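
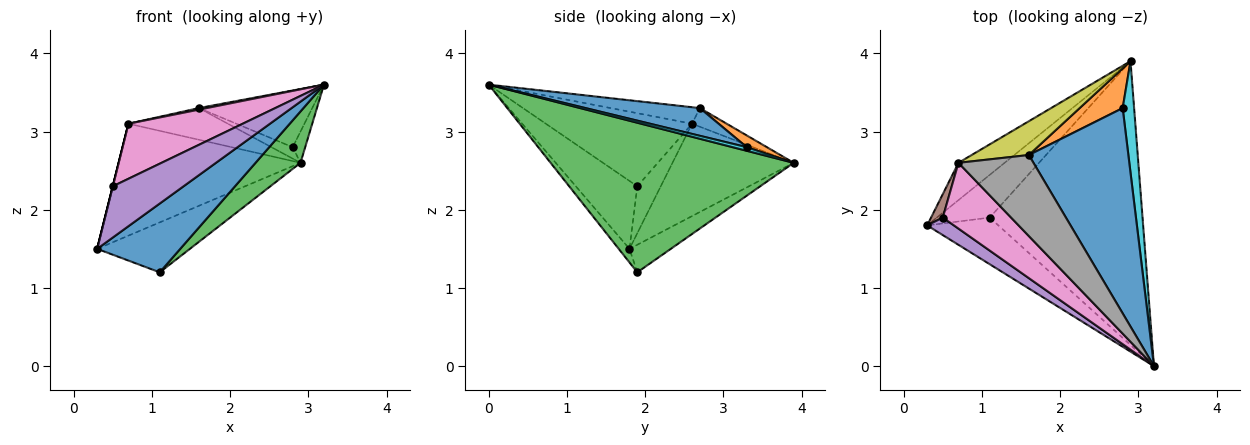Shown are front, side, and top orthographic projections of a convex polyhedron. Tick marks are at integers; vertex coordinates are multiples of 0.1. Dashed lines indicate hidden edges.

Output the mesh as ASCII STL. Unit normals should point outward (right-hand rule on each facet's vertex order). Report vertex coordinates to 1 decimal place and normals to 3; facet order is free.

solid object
 facet normal -0.106 -0.823 -0.558
  outer loop
   vertex 1.1 1.9 1.2
   vertex 3.2 0.0 3.6
   vertex 0.3 1.8 1.5
  endloop
 endfacet
 facet normal -0.321 0.720 -0.616
  outer loop
   vertex 1.1 1.9 1.2
   vertex 0.3 1.8 1.5
   vertex 2.9 3.9 2.6
  endloop
 endfacet
 facet normal 0.694 -0.128 -0.709
  outer loop
   vertex 1.1 1.9 1.2
   vertex 2.9 3.9 2.6
   vertex 3.2 0.0 3.6
  endloop
 endfacet
 facet normal -0.535 0.802 -0.267
  outer loop
   vertex 0.7 2.6 3.1
   vertex 2.9 3.9 2.6
   vertex 0.3 1.8 1.5
  endloop
 endfacet
 facet normal -0.635 -0.731 0.250
  outer loop
   vertex 0.5 1.9 2.3
   vertex 0.3 1.8 1.5
   vertex 3.2 0.0 3.6
  endloop
 endfacet
 facet normal -0.970 0.000 0.243
  outer loop
   vertex 0.5 1.9 2.3
   vertex 0.7 2.6 3.1
   vertex 0.3 1.8 1.5
  endloop
 endfacet
 facet normal -0.634 -0.496 0.593
  outer loop
   vertex 0.5 1.9 2.3
   vertex 3.2 0.0 3.6
   vertex 0.7 2.6 3.1
  endloop
 endfacet
 facet normal -0.215 -0.019 0.976
  outer loop
   vertex 1.6 2.7 3.3
   vertex 0.7 2.6 3.1
   vertex 3.2 0.0 3.6
  endloop
 endfacet
 facet normal -0.232 0.665 0.710
  outer loop
   vertex 1.6 2.7 3.3
   vertex 2.9 3.9 2.6
   vertex 0.7 2.6 3.1
  endloop
 endfacet
 facet normal 0.291 0.259 0.921
  outer loop
   vertex 2.8 3.3 2.8
   vertex 3.2 0.0 3.6
   vertex 2.9 3.9 2.6
  endloop
 endfacet
 facet normal 0.259 0.257 0.931
  outer loop
   vertex 2.8 3.3 2.8
   vertex 1.6 2.7 3.3
   vertex 3.2 0.0 3.6
  endloop
 endfacet
 facet normal 0.254 0.268 0.930
  outer loop
   vertex 2.8 3.3 2.8
   vertex 2.9 3.9 2.6
   vertex 1.6 2.7 3.3
  endloop
 endfacet
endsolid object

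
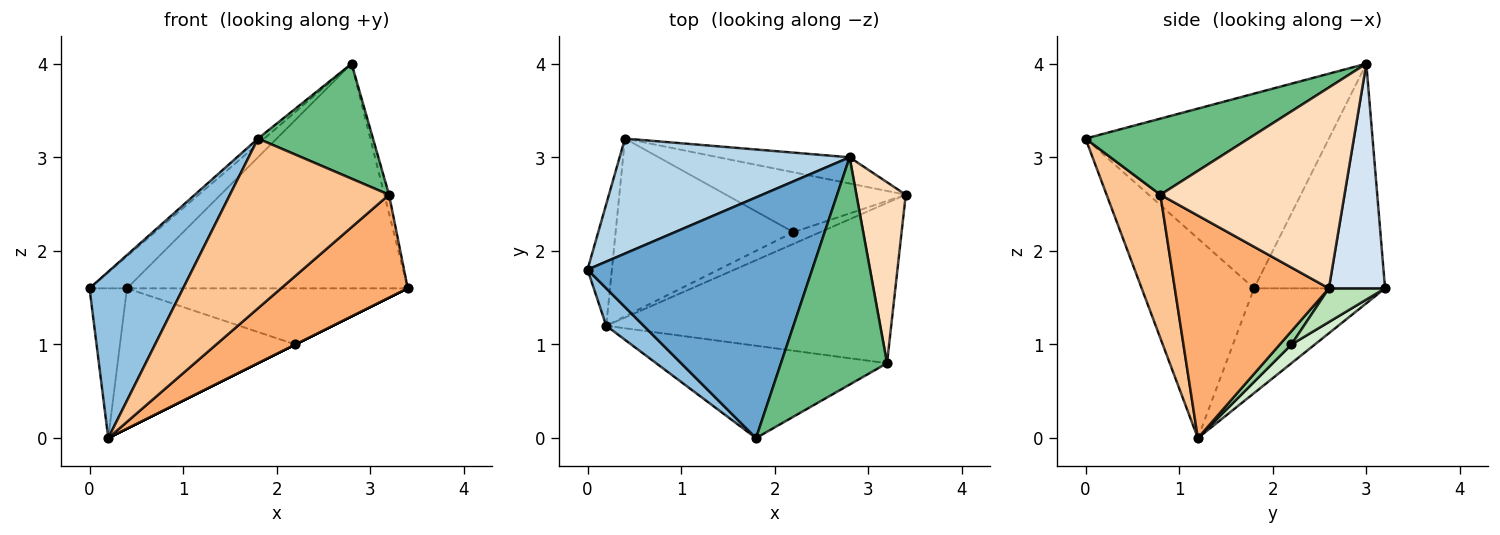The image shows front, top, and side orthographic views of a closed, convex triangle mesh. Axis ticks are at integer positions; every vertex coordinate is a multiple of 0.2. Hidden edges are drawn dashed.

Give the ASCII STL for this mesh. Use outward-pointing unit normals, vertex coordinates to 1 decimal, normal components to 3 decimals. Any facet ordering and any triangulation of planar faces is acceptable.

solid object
 facet normal -0.655 0.017 0.756
  outer loop
   vertex 2.8 3.0 4.0
   vertex 0.0 1.8 1.6
   vertex 1.8 0.0 3.2
  endloop
 endfacet
 facet normal -0.760 -0.634 0.143
  outer loop
   vertex 0.2 1.2 0.0
   vertex 1.8 0.0 3.2
   vertex 0.0 1.8 1.6
  endloop
 endfacet
 facet normal -0.685 0.196 0.702
  outer loop
   vertex 0.4 3.2 1.6
   vertex 0.0 1.8 1.6
   vertex 2.8 3.0 4.0
  endloop
 endfacet
 facet normal 0.195 0.974 -0.114
  outer loop
   vertex 0.4 3.2 1.6
   vertex 2.8 3.0 4.0
   vertex 3.4 2.6 1.6
  endloop
 endfacet
 facet normal -0.938 0.268 -0.218
  outer loop
   vertex 0.4 3.2 1.6
   vertex 0.2 1.2 0.0
   vertex 0.0 1.8 1.6
  endloop
 endfacet
 facet normal 0.549 -0.452 -0.703
  outer loop
   vertex 3.2 0.8 2.6
   vertex 0.2 1.2 0.0
   vertex 3.4 2.6 1.6
  endloop
 endfacet
 facet normal 0.285 -0.842 -0.458
  outer loop
   vertex 3.2 0.8 2.6
   vertex 1.8 0.0 3.2
   vertex 0.2 1.2 0.0
  endloop
 endfacet
 facet normal 0.971 0.025 0.239
  outer loop
   vertex 3.2 0.8 2.6
   vertex 3.4 2.6 1.6
   vertex 2.8 3.0 4.0
  endloop
 endfacet
 facet normal 0.539 -0.380 0.751
  outer loop
   vertex 3.2 0.8 2.6
   vertex 2.8 3.0 4.0
   vertex 1.8 0.0 3.2
  endloop
 endfacet
 facet normal 0.447 0.000 -0.894
  outer loop
   vertex 2.2 2.2 1.0
   vertex 3.4 2.6 1.6
   vertex 0.2 1.2 0.0
  endloop
 endfacet
 facet normal 0.136 0.678 -0.723
  outer loop
   vertex 2.2 2.2 1.0
   vertex 0.4 3.2 1.6
   vertex 3.4 2.6 1.6
  endloop
 endfacet
 facet normal 0.082 0.618 -0.782
  outer loop
   vertex 2.2 2.2 1.0
   vertex 0.2 1.2 0.0
   vertex 0.4 3.2 1.6
  endloop
 endfacet
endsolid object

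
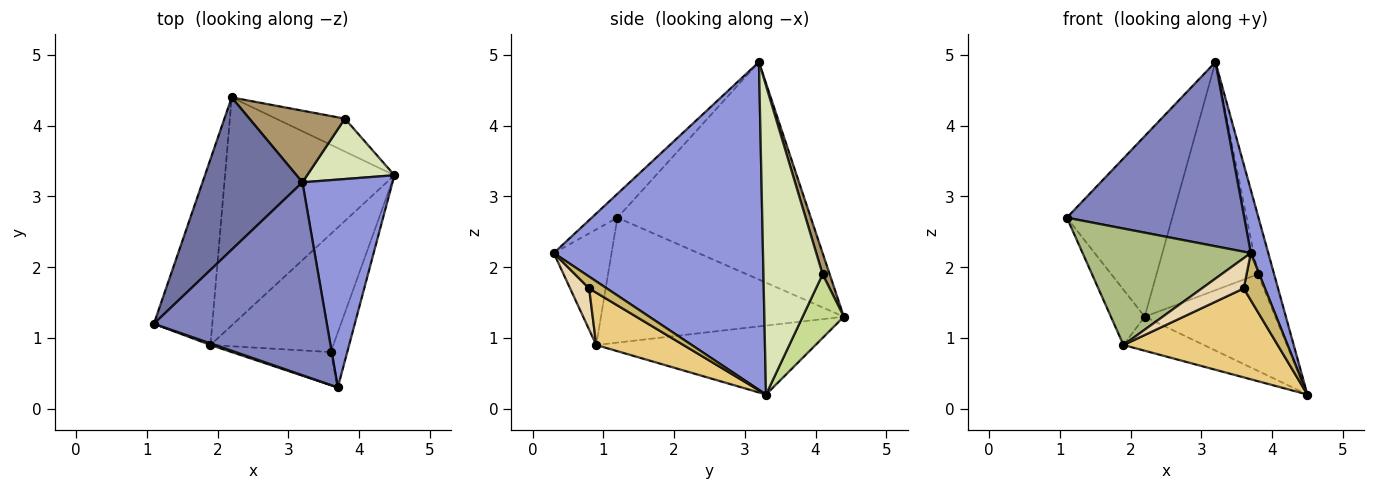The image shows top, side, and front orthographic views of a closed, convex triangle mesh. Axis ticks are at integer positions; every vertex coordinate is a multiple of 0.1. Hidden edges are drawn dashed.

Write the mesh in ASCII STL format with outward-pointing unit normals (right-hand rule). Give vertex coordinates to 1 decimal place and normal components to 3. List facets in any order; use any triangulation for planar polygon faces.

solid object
 facet normal -0.814 0.444 0.374
  outer loop
   vertex 3.2 3.2 4.9
   vertex 2.2 4.4 1.3
   vertex 1.1 1.2 2.7
  endloop
 endfacet
 facet normal -0.099 -0.687 0.720
  outer loop
   vertex 3.7 0.3 2.2
   vertex 3.2 3.2 4.9
   vertex 1.1 1.2 2.7
  endloop
 endfacet
 facet normal 0.961 -0.080 0.264
  outer loop
   vertex 3.7 0.3 2.2
   vertex 4.5 3.3 0.2
   vertex 3.2 3.2 4.9
  endloop
 endfacet
 facet normal -0.899 0.125 -0.420
  outer loop
   vertex 1.9 0.9 0.9
   vertex 1.1 1.2 2.7
   vertex 2.2 4.4 1.3
  endloop
 endfacet
 facet normal -0.373 0.137 -0.918
  outer loop
   vertex 1.9 0.9 0.9
   vertex 2.2 4.4 1.3
   vertex 4.5 3.3 0.2
  endloop
 endfacet
 facet normal -0.325 -0.946 0.013
  outer loop
   vertex 1.9 0.9 0.9
   vertex 3.7 0.3 2.2
   vertex 1.1 1.2 2.7
  endloop
 endfacet
 facet normal 0.286 0.907 -0.309
  outer loop
   vertex 3.8 4.1 1.9
   vertex 4.5 3.3 0.2
   vertex 2.2 4.4 1.3
  endloop
 endfacet
 facet normal 0.930 0.256 0.263
  outer loop
   vertex 3.8 4.1 1.9
   vertex 3.2 3.2 4.9
   vertex 4.5 3.3 0.2
  endloop
 endfacet
 facet normal 0.066 0.952 0.299
  outer loop
   vertex 3.8 4.1 1.9
   vertex 2.2 4.4 1.3
   vertex 3.2 3.2 4.9
  endloop
 endfacet
 facet normal 0.477 -0.572 -0.667
  outer loop
   vertex 3.6 0.8 1.7
   vertex 4.5 3.3 0.2
   vertex 3.7 0.3 2.2
  endloop
 endfacet
 facet normal 0.322 -0.570 -0.756
  outer loop
   vertex 3.6 0.8 1.7
   vertex 1.9 0.9 0.9
   vertex 4.5 3.3 0.2
  endloop
 endfacet
 facet normal 0.294 -0.646 -0.705
  outer loop
   vertex 3.6 0.8 1.7
   vertex 3.7 0.3 2.2
   vertex 1.9 0.9 0.9
  endloop
 endfacet
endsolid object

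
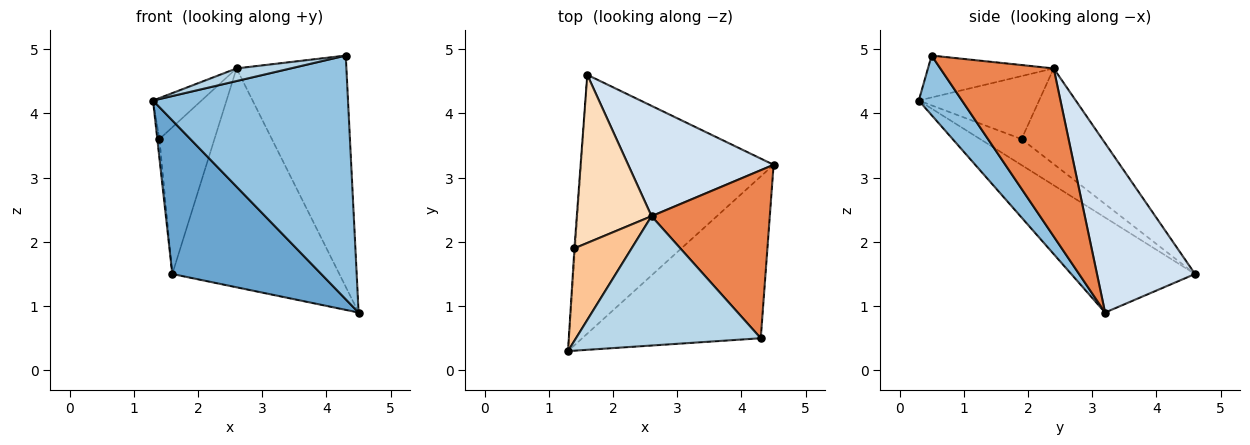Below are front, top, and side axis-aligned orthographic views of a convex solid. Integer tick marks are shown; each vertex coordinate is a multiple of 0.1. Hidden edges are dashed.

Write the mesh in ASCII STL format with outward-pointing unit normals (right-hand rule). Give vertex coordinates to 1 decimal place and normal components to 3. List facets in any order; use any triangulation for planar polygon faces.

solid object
 facet normal -0.391 -0.470 -0.792
  outer loop
   vertex 1.6 4.6 1.5
   vertex 4.5 3.2 0.9
   vertex 1.3 0.3 4.2
  endloop
 endfacet
 facet normal 0.182 -0.819 -0.544
  outer loop
   vertex 4.3 0.5 4.9
   vertex 1.3 0.3 4.2
   vertex 4.5 3.2 0.9
  endloop
 endfacet
 facet normal -0.220 -0.095 0.971
  outer loop
   vertex 2.6 2.4 4.7
   vertex 1.3 0.3 4.2
   vertex 4.3 0.5 4.9
  endloop
 endfacet
 facet normal 0.464 0.791 0.399
  outer loop
   vertex 2.6 2.4 4.7
   vertex 4.5 3.2 0.9
   vertex 1.6 4.6 1.5
  endloop
 endfacet
 facet normal 0.641 0.621 0.451
  outer loop
   vertex 2.6 2.4 4.7
   vertex 4.3 0.5 4.9
   vertex 4.5 3.2 0.9
  endloop
 endfacet
 facet normal -0.998 0.052 -0.029
  outer loop
   vertex 1.4 1.9 3.6
   vertex 1.6 4.6 1.5
   vertex 1.3 0.3 4.2
  endloop
 endfacet
 facet normal -0.710 0.286 0.644
  outer loop
   vertex 1.4 1.9 3.6
   vertex 1.3 0.3 4.2
   vertex 2.6 2.4 4.7
  endloop
 endfacet
 facet normal -0.694 0.473 0.542
  outer loop
   vertex 1.4 1.9 3.6
   vertex 2.6 2.4 4.7
   vertex 1.6 4.6 1.5
  endloop
 endfacet
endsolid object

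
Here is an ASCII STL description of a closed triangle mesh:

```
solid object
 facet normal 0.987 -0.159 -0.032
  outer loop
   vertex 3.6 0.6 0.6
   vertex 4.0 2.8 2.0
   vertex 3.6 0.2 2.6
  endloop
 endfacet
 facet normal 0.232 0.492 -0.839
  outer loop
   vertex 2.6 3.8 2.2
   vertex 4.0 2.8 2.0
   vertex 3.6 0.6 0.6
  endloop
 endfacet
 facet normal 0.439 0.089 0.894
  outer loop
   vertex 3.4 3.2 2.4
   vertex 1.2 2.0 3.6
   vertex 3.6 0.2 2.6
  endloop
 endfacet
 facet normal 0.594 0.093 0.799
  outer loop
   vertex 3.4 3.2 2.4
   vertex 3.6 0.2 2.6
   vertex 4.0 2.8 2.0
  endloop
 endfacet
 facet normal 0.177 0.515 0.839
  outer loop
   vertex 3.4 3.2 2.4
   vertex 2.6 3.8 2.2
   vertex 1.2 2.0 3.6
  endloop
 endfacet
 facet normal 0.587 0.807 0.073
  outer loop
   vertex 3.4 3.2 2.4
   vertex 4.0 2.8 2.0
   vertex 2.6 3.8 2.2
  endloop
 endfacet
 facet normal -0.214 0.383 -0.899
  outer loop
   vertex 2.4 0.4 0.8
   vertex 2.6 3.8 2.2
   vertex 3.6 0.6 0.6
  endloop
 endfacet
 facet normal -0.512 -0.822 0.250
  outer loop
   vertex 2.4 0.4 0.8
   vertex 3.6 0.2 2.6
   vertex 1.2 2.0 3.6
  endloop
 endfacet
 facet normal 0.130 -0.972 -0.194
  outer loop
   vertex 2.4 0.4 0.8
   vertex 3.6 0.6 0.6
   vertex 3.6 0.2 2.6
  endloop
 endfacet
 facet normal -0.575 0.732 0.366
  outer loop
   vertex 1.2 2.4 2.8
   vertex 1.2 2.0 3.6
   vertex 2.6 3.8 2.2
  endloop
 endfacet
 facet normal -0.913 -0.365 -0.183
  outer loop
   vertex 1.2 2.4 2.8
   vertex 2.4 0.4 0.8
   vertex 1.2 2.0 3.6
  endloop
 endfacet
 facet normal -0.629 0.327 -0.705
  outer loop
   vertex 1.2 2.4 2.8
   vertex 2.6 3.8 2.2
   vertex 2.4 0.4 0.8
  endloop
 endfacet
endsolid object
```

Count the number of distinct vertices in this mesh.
8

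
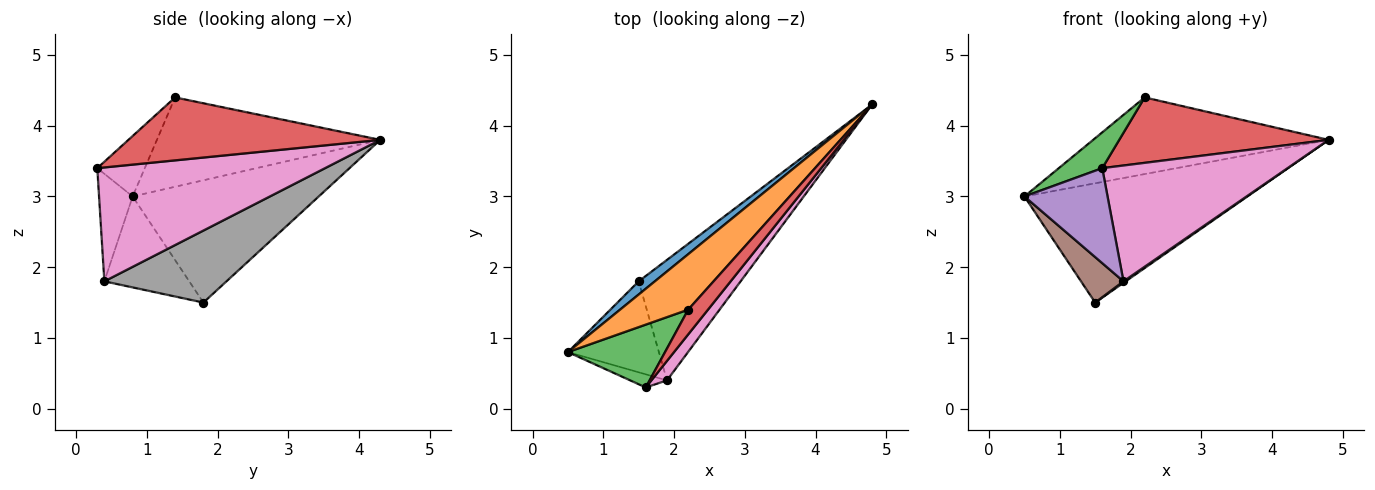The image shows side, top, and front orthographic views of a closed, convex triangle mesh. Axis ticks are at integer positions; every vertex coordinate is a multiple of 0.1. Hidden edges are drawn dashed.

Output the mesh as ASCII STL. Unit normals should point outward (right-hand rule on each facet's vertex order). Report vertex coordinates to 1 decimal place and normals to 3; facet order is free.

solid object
 facet normal -0.638 0.765 0.084
  outer loop
   vertex 1.5 1.8 1.5
   vertex 0.5 0.8 3.0
   vertex 4.8 4.3 3.8
  endloop
 endfacet
 facet normal -0.609 0.642 0.465
  outer loop
   vertex 2.2 1.4 4.4
   vertex 4.8 4.3 3.8
   vertex 0.5 0.8 3.0
  endloop
 endfacet
 facet normal -0.476 -0.435 0.764
  outer loop
   vertex 2.2 1.4 4.4
   vertex 0.5 0.8 3.0
   vertex 1.6 0.3 3.4
  endloop
 endfacet
 facet normal 0.747 -0.621 0.235
  outer loop
   vertex 2.2 1.4 4.4
   vertex 1.6 0.3 3.4
   vertex 4.8 4.3 3.8
  endloop
 endfacet
 facet normal -0.372 -0.920 -0.127
  outer loop
   vertex 1.9 0.4 1.8
   vertex 1.6 0.3 3.4
   vertex 0.5 0.8 3.0
  endloop
 endfacet
 facet normal -0.667 -0.333 -0.667
  outer loop
   vertex 1.9 0.4 1.8
   vertex 0.5 0.8 3.0
   vertex 1.5 1.8 1.5
  endloop
 endfacet
 facet normal 0.771 -0.628 0.105
  outer loop
   vertex 1.9 0.4 1.8
   vertex 4.8 4.3 3.8
   vertex 1.6 0.3 3.4
  endloop
 endfacet
 facet normal 0.577 -0.010 -0.817
  outer loop
   vertex 1.9 0.4 1.8
   vertex 1.5 1.8 1.5
   vertex 4.8 4.3 3.8
  endloop
 endfacet
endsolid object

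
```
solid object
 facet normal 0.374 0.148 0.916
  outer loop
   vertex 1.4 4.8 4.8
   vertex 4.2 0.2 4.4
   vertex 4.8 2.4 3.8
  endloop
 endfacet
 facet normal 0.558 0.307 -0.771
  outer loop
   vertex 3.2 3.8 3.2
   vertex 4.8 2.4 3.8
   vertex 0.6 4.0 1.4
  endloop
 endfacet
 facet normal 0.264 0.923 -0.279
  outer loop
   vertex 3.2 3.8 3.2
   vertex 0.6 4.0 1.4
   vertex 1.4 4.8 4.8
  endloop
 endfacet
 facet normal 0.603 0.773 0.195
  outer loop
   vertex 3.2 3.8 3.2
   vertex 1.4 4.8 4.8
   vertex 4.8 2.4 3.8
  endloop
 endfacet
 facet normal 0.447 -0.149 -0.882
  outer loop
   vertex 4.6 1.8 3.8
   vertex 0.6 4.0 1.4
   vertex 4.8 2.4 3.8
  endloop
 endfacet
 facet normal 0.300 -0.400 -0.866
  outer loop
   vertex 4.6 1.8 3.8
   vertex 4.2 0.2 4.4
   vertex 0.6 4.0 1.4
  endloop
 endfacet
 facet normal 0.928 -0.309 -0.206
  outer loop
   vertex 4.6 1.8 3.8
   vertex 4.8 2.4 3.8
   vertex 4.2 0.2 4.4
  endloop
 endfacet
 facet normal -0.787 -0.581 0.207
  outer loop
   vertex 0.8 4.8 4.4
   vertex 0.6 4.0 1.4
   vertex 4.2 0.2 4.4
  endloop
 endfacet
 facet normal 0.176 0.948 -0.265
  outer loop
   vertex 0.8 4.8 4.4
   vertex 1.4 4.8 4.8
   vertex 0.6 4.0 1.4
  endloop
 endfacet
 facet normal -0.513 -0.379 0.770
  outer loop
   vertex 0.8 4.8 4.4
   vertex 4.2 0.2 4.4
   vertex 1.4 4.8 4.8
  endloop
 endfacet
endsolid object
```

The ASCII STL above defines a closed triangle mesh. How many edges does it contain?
15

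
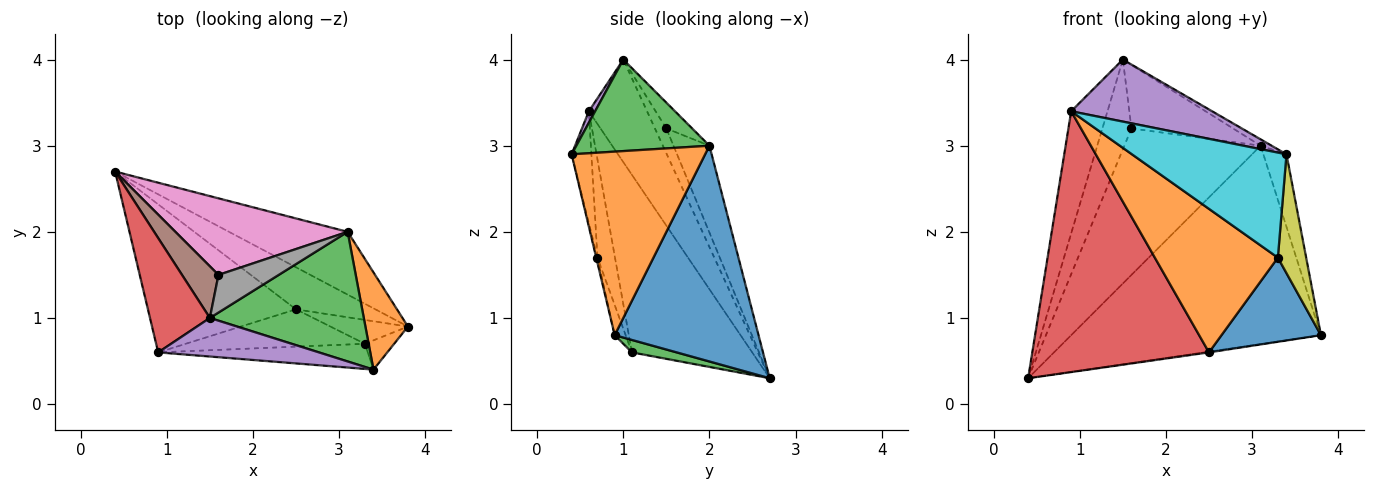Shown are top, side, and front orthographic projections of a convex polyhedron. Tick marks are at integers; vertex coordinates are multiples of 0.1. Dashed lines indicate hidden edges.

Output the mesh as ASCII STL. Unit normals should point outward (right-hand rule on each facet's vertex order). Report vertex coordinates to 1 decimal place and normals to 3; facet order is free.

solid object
 facet normal 0.481 0.836 -0.265
  outer loop
   vertex 3.1 2.0 3.0
   vertex 3.8 0.9 0.8
   vertex 0.4 2.7 0.3
  endloop
 endfacet
 facet normal 0.961 0.166 0.223
  outer loop
   vertex 3.1 2.0 3.0
   vertex 3.4 0.4 2.9
   vertex 3.8 0.9 0.8
  endloop
 endfacet
 facet normal 0.511 0.042 0.859
  outer loop
   vertex 3.1 2.0 3.0
   vertex 1.5 1.0 4.0
   vertex 3.4 0.4 2.9
  endloop
 endfacet
 facet normal -0.760 0.474 0.444
  outer loop
   vertex 0.9 0.6 3.4
   vertex 1.5 1.0 4.0
   vertex 0.4 2.7 0.3
  endloop
 endfacet
 facet normal 0.038 -0.848 0.528
  outer loop
   vertex 0.9 0.6 3.4
   vertex 3.4 0.4 2.9
   vertex 1.5 1.0 4.0
  endloop
 endfacet
 facet normal -0.322 0.820 0.473
  outer loop
   vertex 1.6 1.5 3.2
   vertex 0.4 2.7 0.3
   vertex 1.5 1.0 4.0
  endloop
 endfacet
 facet normal -0.227 0.863 0.451
  outer loop
   vertex 1.6 1.5 3.2
   vertex 3.1 2.0 3.0
   vertex 0.4 2.7 0.3
  endloop
 endfacet
 facet normal -0.214 0.840 0.498
  outer loop
   vertex 1.6 1.5 3.2
   vertex 1.5 1.0 4.0
   vertex 3.1 2.0 3.0
  endloop
 endfacet
 facet normal -0.042 -0.970 -0.239
  outer loop
   vertex 3.3 0.7 1.7
   vertex 3.8 0.9 0.8
   vertex 3.4 0.4 2.9
  endloop
 endfacet
 facet normal -0.123 -0.965 -0.231
  outer loop
   vertex 3.3 0.7 1.7
   vertex 3.4 0.4 2.9
   vertex 0.9 0.6 3.4
  endloop
 endfacet
 facet normal -0.105 -0.957 -0.271
  outer loop
   vertex 2.5 1.1 0.6
   vertex 3.8 0.9 0.8
   vertex 3.3 0.7 1.7
  endloop
 endfacet
 facet normal -0.137 -0.959 -0.249
  outer loop
   vertex 2.5 1.1 0.6
   vertex 3.3 0.7 1.7
   vertex 0.9 0.6 3.4
  endloop
 endfacet
 facet normal 0.155 0.018 -0.988
  outer loop
   vertex 2.5 1.1 0.6
   vertex 0.4 2.7 0.3
   vertex 3.8 0.9 0.8
  endloop
 endfacet
 facet normal -0.509 -0.748 -0.425
  outer loop
   vertex 2.5 1.1 0.6
   vertex 0.9 0.6 3.4
   vertex 0.4 2.7 0.3
  endloop
 endfacet
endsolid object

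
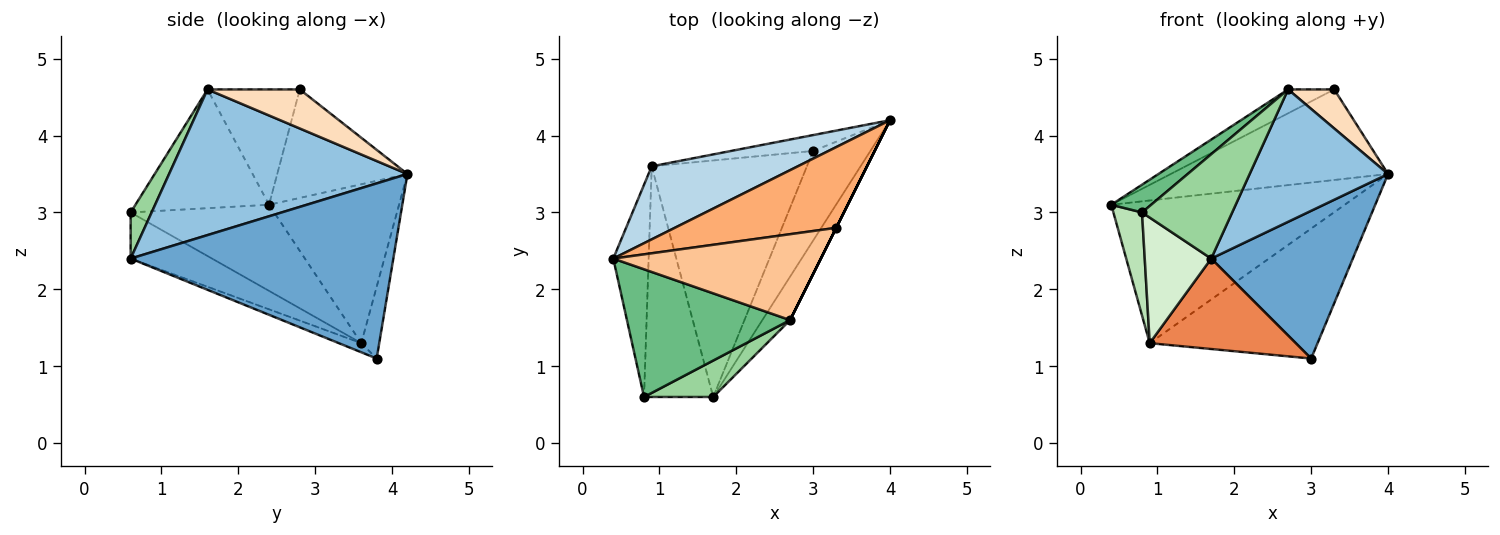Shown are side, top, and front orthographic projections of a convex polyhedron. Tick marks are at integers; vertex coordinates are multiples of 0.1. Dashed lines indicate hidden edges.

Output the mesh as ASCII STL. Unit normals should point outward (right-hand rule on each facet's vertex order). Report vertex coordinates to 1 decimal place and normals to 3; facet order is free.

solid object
 facet normal 0.846 -0.456 -0.276
  outer loop
   vertex 3.0 3.8 1.1
   vertex 4.0 4.2 3.5
   vertex 1.7 0.6 2.4
  endloop
 endfacet
 facet normal 0.853 -0.495 -0.163
  outer loop
   vertex 2.7 1.6 4.6
   vertex 1.7 0.6 2.4
   vertex 4.0 4.2 3.5
  endloop
 endfacet
 facet normal -0.444 0.798 0.408
  outer loop
   vertex 0.9 3.6 1.3
   vertex 0.4 2.4 3.1
   vertex 4.0 4.2 3.5
  endloop
 endfacet
 facet normal -0.105 0.987 -0.121
  outer loop
   vertex 0.9 3.6 1.3
   vertex 4.0 4.2 3.5
   vertex 3.0 3.8 1.1
  endloop
 endfacet
 facet normal -0.055 -0.357 -0.933
  outer loop
   vertex 0.9 3.6 1.3
   vertex 3.0 3.8 1.1
   vertex 1.7 0.6 2.4
  endloop
 endfacet
 facet normal -0.408 0.681 0.607
  outer loop
   vertex 3.3 2.8 4.6
   vertex 4.0 4.2 3.5
   vertex 0.4 2.4 3.1
  endloop
 endfacet
 facet normal -0.472 0.236 0.849
  outer loop
   vertex 3.3 2.8 4.6
   vertex 0.4 2.4 3.1
   vertex 2.7 1.6 4.6
  endloop
 endfacet
 facet normal 0.894 -0.447 0.000
  outer loop
   vertex 3.3 2.8 4.6
   vertex 2.7 1.6 4.6
   vertex 4.0 4.2 3.5
  endloop
 endfacet
 facet normal -0.580 -0.173 0.796
  outer loop
   vertex 0.8 0.6 3.0
   vertex 2.7 1.6 4.6
   vertex 0.4 2.4 3.1
  endloop
 endfacet
 facet normal 0.214 -0.922 0.322
  outer loop
   vertex 0.8 0.6 3.0
   vertex 1.7 0.6 2.4
   vertex 2.7 1.6 4.6
  endloop
 endfacet
 facet normal -0.910 -0.181 -0.374
  outer loop
   vertex 0.8 0.6 3.0
   vertex 0.4 2.4 3.1
   vertex 0.9 3.6 1.3
  endloop
 endfacet
 facet normal -0.505 -0.413 -0.758
  outer loop
   vertex 0.8 0.6 3.0
   vertex 0.9 3.6 1.3
   vertex 1.7 0.6 2.4
  endloop
 endfacet
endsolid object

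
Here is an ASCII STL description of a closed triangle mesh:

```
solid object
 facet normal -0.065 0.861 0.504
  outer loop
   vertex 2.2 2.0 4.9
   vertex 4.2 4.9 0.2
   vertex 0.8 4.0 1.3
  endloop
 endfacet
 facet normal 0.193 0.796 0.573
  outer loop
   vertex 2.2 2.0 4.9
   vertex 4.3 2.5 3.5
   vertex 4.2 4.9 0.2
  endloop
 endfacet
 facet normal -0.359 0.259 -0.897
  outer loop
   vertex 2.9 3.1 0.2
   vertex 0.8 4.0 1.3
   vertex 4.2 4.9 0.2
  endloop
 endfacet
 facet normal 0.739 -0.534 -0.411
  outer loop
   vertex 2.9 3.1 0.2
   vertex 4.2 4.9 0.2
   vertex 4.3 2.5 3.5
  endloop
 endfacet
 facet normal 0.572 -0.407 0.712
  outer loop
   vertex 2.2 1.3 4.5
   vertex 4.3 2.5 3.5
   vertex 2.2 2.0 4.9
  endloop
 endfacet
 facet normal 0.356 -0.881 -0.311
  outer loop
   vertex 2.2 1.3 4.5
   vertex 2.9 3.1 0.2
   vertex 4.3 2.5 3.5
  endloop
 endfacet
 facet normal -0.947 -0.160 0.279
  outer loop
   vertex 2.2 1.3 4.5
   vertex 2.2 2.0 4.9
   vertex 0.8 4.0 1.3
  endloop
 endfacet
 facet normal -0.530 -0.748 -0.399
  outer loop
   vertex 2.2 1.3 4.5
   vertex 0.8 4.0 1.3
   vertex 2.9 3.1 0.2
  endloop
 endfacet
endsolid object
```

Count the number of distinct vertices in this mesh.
6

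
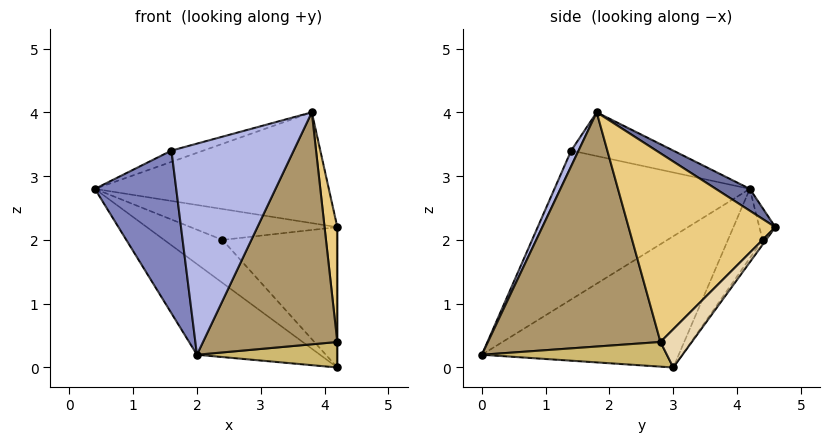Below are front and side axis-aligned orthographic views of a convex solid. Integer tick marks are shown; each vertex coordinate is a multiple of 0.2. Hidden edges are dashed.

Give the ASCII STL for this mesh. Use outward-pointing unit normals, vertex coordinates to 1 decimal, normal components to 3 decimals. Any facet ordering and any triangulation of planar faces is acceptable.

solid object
 facet normal 0.077 0.531 0.844
  outer loop
   vertex 3.8 1.8 4.0
   vertex 4.2 4.6 2.2
   vertex 0.4 4.2 2.8
  endloop
 endfacet
 facet normal -0.922 -0.384 0.053
  outer loop
   vertex 1.6 1.4 3.4
   vertex 0.4 4.2 2.8
   vertex 2.0 0.0 0.2
  endloop
 endfacet
 facet normal -0.277 0.086 0.957
  outer loop
   vertex 1.6 1.4 3.4
   vertex 3.8 1.8 4.0
   vertex 0.4 4.2 2.8
  endloop
 endfacet
 facet normal 0.055 -0.912 0.406
  outer loop
   vertex 1.6 1.4 3.4
   vertex 2.0 0.0 0.2
   vertex 3.8 1.8 4.0
  endloop
 endfacet
 facet normal -0.498 0.311 -0.809
  outer loop
   vertex 4.2 3.0 0.0
   vertex 2.0 0.0 0.2
   vertex 0.4 4.2 2.8
  endloop
 endfacet
 facet normal -0.108 0.994 -0.022
  outer loop
   vertex 2.4 4.4 2.0
   vertex 0.4 4.2 2.8
   vertex 4.2 4.6 2.2
  endloop
 endfacet
 facet normal -0.350 0.590 -0.728
  outer loop
   vertex 2.4 4.4 2.0
   vertex 4.2 3.0 0.0
   vertex 0.4 4.2 2.8
  endloop
 endfacet
 facet normal -0.024 0.808 -0.588
  outer loop
   vertex 2.4 4.4 2.0
   vertex 4.2 4.6 2.2
   vertex 4.2 3.0 0.0
  endloop
 endfacet
 facet normal 0.786 -0.612 -0.083
  outer loop
   vertex 4.2 2.8 0.4
   vertex 3.8 1.8 4.0
   vertex 2.0 0.0 0.2
  endloop
 endfacet
 facet normal 0.763 -0.579 -0.289
  outer loop
   vertex 4.2 2.8 0.4
   vertex 2.0 0.0 0.2
   vertex 4.2 3.0 0.0
  endloop
 endfacet
 facet normal 0.993 -0.086 0.086
  outer loop
   vertex 4.2 2.8 0.4
   vertex 4.2 4.6 2.2
   vertex 3.8 1.8 4.0
  endloop
 endfacet
 facet normal 1.000 0.000 0.000
  outer loop
   vertex 4.2 2.8 0.4
   vertex 4.2 3.0 0.0
   vertex 4.2 4.6 2.2
  endloop
 endfacet
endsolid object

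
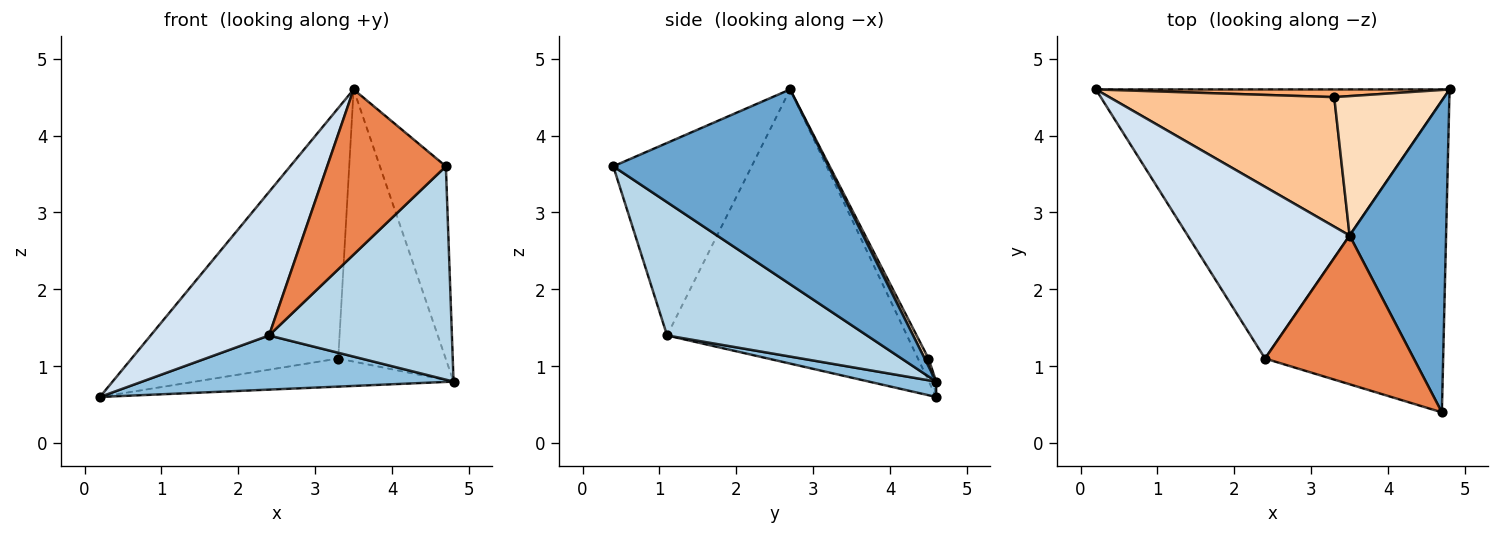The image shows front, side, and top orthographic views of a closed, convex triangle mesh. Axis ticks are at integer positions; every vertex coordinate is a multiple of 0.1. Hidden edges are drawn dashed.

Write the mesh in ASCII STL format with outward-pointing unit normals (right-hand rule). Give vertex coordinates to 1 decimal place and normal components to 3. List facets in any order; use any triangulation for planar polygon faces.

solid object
 facet normal 0.864 0.265 0.428
  outer loop
   vertex 3.5 2.7 4.6
   vertex 4.7 0.4 3.6
   vertex 4.8 4.6 0.8
  endloop
 endfacet
 facet normal 0.043 -0.197 -0.979
  outer loop
   vertex 2.4 1.1 1.4
   vertex 0.2 4.6 0.6
   vertex 4.8 4.6 0.8
  endloop
 endfacet
 facet normal 0.525 -0.481 -0.702
  outer loop
   vertex 2.4 1.1 1.4
   vertex 4.8 4.6 0.8
   vertex 4.7 0.4 3.6
  endloop
 endfacet
 facet normal -0.792 -0.391 0.468
  outer loop
   vertex 2.4 1.1 1.4
   vertex 3.5 2.7 4.6
   vertex 0.2 4.6 0.6
  endloop
 endfacet
 facet normal -0.655 -0.562 0.506
  outer loop
   vertex 2.4 1.1 1.4
   vertex 4.7 0.4 3.6
   vertex 3.5 2.7 4.6
  endloop
 endfacet
 facet normal -0.011 0.964 0.264
  outer loop
   vertex 3.3 4.5 1.1
   vertex 4.8 4.6 0.8
   vertex 0.2 4.6 0.6
  endloop
 endfacet
 facet normal -0.045 0.887 0.459
  outer loop
   vertex 3.3 4.5 1.1
   vertex 0.2 4.6 0.6
   vertex 3.5 2.7 4.6
  endloop
 endfacet
 facet normal 0.032 0.890 0.456
  outer loop
   vertex 3.3 4.5 1.1
   vertex 3.5 2.7 4.6
   vertex 4.8 4.6 0.8
  endloop
 endfacet
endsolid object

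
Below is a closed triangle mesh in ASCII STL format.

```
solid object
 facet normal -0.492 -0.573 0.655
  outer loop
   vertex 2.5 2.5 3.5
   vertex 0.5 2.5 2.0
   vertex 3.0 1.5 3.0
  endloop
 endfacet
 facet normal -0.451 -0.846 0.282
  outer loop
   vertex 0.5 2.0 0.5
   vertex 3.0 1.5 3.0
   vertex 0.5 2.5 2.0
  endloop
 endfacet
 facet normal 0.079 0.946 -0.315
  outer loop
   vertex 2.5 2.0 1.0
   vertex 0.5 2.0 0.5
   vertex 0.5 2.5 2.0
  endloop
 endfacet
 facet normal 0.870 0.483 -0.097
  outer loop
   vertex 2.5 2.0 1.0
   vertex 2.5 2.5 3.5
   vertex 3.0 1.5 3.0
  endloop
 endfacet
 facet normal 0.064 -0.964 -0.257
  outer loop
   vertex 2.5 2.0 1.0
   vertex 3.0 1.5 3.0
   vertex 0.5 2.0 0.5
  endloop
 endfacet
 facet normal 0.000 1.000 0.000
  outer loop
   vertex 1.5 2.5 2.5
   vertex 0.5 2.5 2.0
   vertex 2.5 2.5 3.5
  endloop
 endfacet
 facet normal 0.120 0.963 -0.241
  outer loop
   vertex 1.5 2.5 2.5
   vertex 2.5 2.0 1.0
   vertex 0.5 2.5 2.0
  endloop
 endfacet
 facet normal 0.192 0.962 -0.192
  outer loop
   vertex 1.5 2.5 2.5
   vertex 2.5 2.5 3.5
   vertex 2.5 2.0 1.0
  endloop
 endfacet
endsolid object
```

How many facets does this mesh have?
8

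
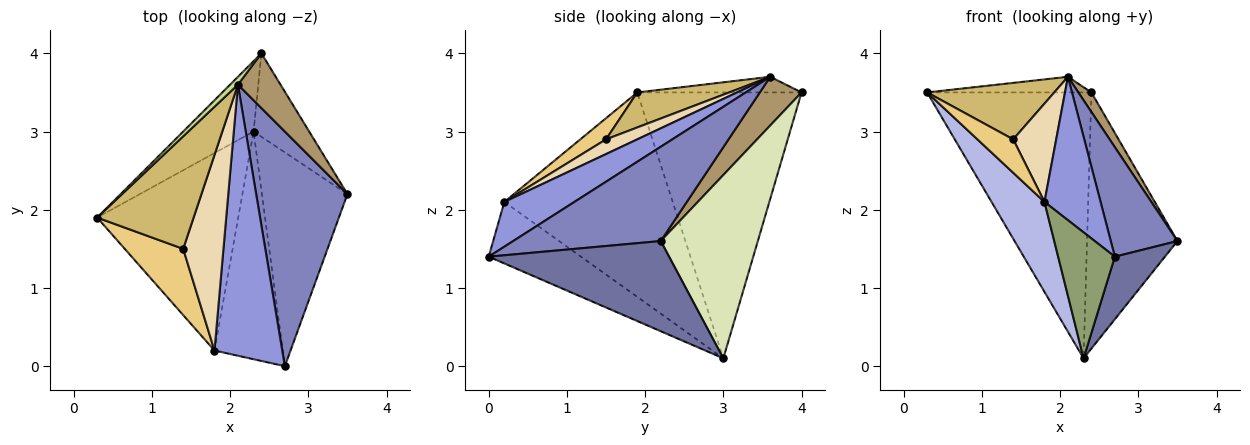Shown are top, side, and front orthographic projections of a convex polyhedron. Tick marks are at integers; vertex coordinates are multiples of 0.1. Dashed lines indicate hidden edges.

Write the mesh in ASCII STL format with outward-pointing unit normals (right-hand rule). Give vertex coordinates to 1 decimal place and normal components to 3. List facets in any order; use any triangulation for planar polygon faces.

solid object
 facet normal 0.711 -0.197 -0.674
  outer loop
   vertex 2.3 3.0 0.1
   vertex 3.5 2.2 1.6
   vertex 2.7 0.0 1.4
  endloop
 endfacet
 facet normal 0.684 -0.309 0.661
  outer loop
   vertex 2.1 3.6 3.7
   vertex 2.7 0.0 1.4
   vertex 3.5 2.2 1.6
  endloop
 endfacet
 facet normal 0.504 -0.404 0.763
  outer loop
   vertex 1.8 0.2 2.1
   vertex 2.7 0.0 1.4
   vertex 2.1 3.6 3.7
  endloop
 endfacet
 facet normal -0.797 -0.250 -0.550
  outer loop
   vertex 1.8 0.2 2.1
   vertex 0.3 1.9 3.5
   vertex 2.3 3.0 0.1
  endloop
 endfacet
 facet normal -0.619 -0.380 -0.687
  outer loop
   vertex 1.8 0.2 2.1
   vertex 2.3 3.0 0.1
   vertex 2.7 0.0 1.4
  endloop
 endfacet
 facet normal -0.695 0.695 -0.184
  outer loop
   vertex 2.4 4.0 3.5
   vertex 2.3 3.0 0.1
   vertex 0.3 1.9 3.5
  endloop
 endfacet
 facet normal -0.667 0.667 0.333
  outer loop
   vertex 2.4 4.0 3.5
   vertex 0.3 1.9 3.5
   vertex 2.1 3.6 3.7
  endloop
 endfacet
 facet normal 0.714 0.665 -0.217
  outer loop
   vertex 2.4 4.0 3.5
   vertex 3.5 2.2 1.6
   vertex 2.3 3.0 0.1
  endloop
 endfacet
 facet normal 0.733 -0.229 0.641
  outer loop
   vertex 2.4 4.0 3.5
   vertex 2.1 3.6 3.7
   vertex 3.5 2.2 1.6
  endloop
 endfacet
 facet normal 0.309 -0.427 0.850
  outer loop
   vertex 1.4 1.5 2.9
   vertex 2.1 3.6 3.7
   vertex 0.3 1.9 3.5
  endloop
 endfacet
 facet normal 0.308 -0.428 0.850
  outer loop
   vertex 1.4 1.5 2.9
   vertex 0.3 1.9 3.5
   vertex 1.8 0.2 2.1
  endloop
 endfacet
 facet normal 0.311 -0.427 0.849
  outer loop
   vertex 1.4 1.5 2.9
   vertex 1.8 0.2 2.1
   vertex 2.1 3.6 3.7
  endloop
 endfacet
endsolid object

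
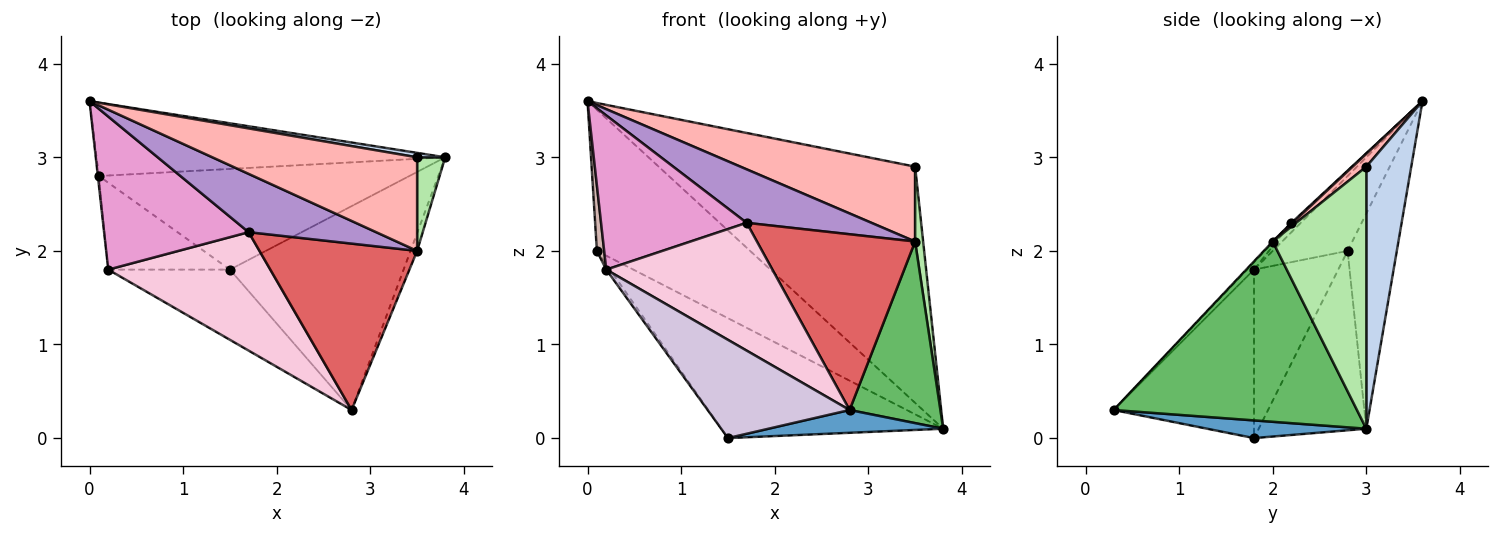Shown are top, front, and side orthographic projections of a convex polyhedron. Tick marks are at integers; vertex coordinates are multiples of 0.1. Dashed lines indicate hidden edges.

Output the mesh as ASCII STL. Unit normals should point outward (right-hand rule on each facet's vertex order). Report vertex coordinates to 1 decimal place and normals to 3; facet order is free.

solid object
 facet normal 0.101 -0.111 -0.989
  outer loop
   vertex 1.5 1.8 0.0
   vertex 3.8 3.0 0.1
   vertex 2.8 0.3 0.3
  endloop
 endfacet
 facet normal 0.173 0.985 0.018
  outer loop
   vertex 3.5 3.0 2.9
   vertex 3.8 3.0 0.1
   vertex 0.0 3.6 3.6
  endloop
 endfacet
 facet normal -0.274 0.853 -0.444
  outer loop
   vertex 0.1 2.8 2.0
   vertex 0.0 3.6 3.6
   vertex 3.8 3.0 0.1
  endloop
 endfacet
 facet normal -0.348 0.718 -0.603
  outer loop
   vertex 0.1 2.8 2.0
   vertex 3.8 3.0 0.1
   vertex 1.5 1.8 0.0
  endloop
 endfacet
 facet normal 0.936 -0.349 -0.034
  outer loop
   vertex 3.5 2.0 2.1
   vertex 2.8 0.3 0.3
   vertex 3.8 3.0 0.1
  endloop
 endfacet
 facet normal 0.991 -0.085 0.106
  outer loop
   vertex 3.5 2.0 2.1
   vertex 3.8 3.0 0.1
   vertex 3.5 3.0 2.9
  endloop
 endfacet
 facet normal -0.004 -0.726 0.687
  outer loop
   vertex 3.5 2.0 2.1
   vertex 1.7 2.2 2.3
   vertex 2.8 0.3 0.3
  endloop
 endfacet
 facet normal 0.049 -0.624 0.780
  outer loop
   vertex 3.5 2.0 2.1
   vertex 3.5 3.0 2.9
   vertex 0.0 3.6 3.6
  endloop
 endfacet
 facet normal 0.007 -0.676 0.737
  outer loop
   vertex 3.5 2.0 2.1
   vertex 0.0 3.6 3.6
   vertex 1.7 2.2 2.3
  endloop
 endfacet
 facet normal -0.627 -0.634 -0.453
  outer loop
   vertex 0.2 1.8 1.8
   vertex 1.5 1.8 0.0
   vertex 2.8 0.3 0.3
  endloop
 endfacet
 facet normal -0.810 0.036 -0.585
  outer loop
   vertex 0.2 1.8 1.8
   vertex 0.1 2.8 2.0
   vertex 1.5 1.8 0.0
  endloop
 endfacet
 facet normal -0.995 -0.097 -0.014
  outer loop
   vertex 0.2 1.8 1.8
   vertex 0.0 3.6 3.6
   vertex 0.1 2.8 2.0
  endloop
 endfacet
 facet normal -0.046 -0.709 0.704
  outer loop
   vertex 0.2 1.8 1.8
   vertex 1.7 2.2 2.3
   vertex 0.0 3.6 3.6
  endloop
 endfacet
 facet normal -0.031 -0.733 0.679
  outer loop
   vertex 0.2 1.8 1.8
   vertex 2.8 0.3 0.3
   vertex 1.7 2.2 2.3
  endloop
 endfacet
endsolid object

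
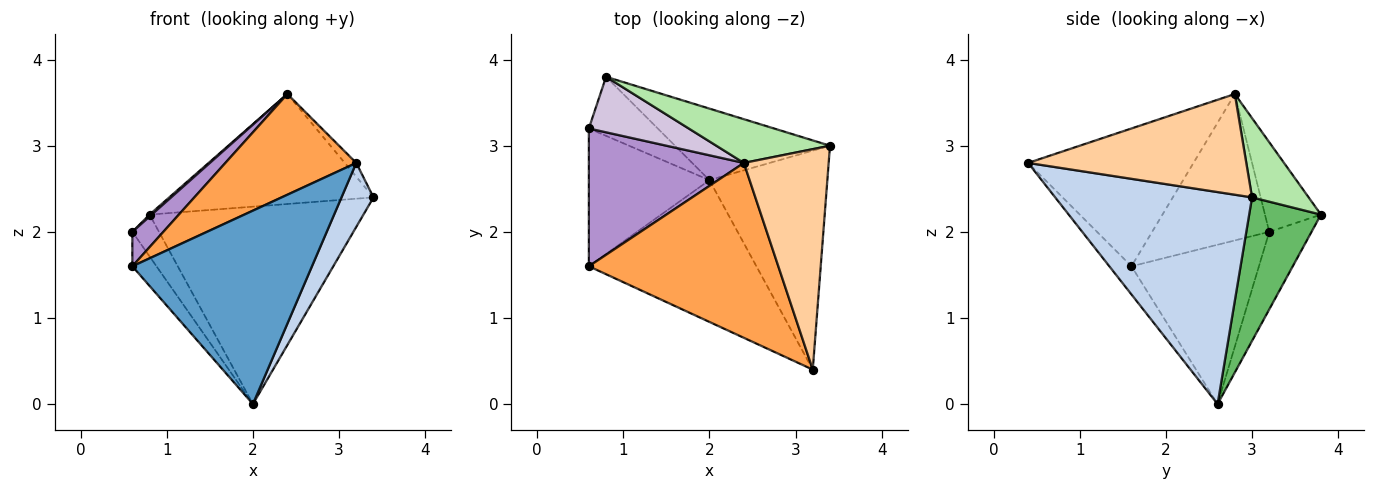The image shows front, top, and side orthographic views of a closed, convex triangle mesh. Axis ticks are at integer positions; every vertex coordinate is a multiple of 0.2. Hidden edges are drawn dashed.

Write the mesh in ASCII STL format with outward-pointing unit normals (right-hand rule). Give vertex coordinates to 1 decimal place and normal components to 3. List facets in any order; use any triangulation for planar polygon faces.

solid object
 facet normal -0.099 -0.803 -0.588
  outer loop
   vertex 2.0 2.6 0.0
   vertex 3.2 0.4 2.8
   vertex 0.6 1.6 1.6
  endloop
 endfacet
 facet normal 0.865 -0.141 -0.481
  outer loop
   vertex 2.0 2.6 0.0
   vertex 3.4 3.0 2.4
   vertex 3.2 0.4 2.8
  endloop
 endfacet
 facet normal -0.533 -0.422 0.733
  outer loop
   vertex 2.4 2.8 3.6
   vertex 0.6 1.6 1.6
   vertex 3.2 0.4 2.8
  endloop
 endfacet
 facet normal 0.764 0.040 0.644
  outer loop
   vertex 2.4 2.8 3.6
   vertex 3.2 0.4 2.8
   vertex 3.4 3.0 2.4
  endloop
 endfacet
 facet normal 0.301 0.897 -0.325
  outer loop
   vertex 0.8 3.8 2.2
   vertex 3.4 3.0 2.4
   vertex 2.0 2.6 0.0
  endloop
 endfacet
 facet normal 0.249 0.900 0.358
  outer loop
   vertex 0.8 3.8 2.2
   vertex 2.4 2.8 3.6
   vertex 3.4 3.0 2.4
  endloop
 endfacet
 facet normal -0.788 0.149 -0.597
  outer loop
   vertex 0.6 3.2 2.0
   vertex 2.0 2.6 0.0
   vertex 0.6 1.6 1.6
  endloop
 endfacet
 facet normal -0.676 0.426 -0.601
  outer loop
   vertex 0.6 3.2 2.0
   vertex 0.8 3.8 2.2
   vertex 2.0 2.6 0.0
  endloop
 endfacet
 facet normal -0.676 -0.179 0.715
  outer loop
   vertex 0.6 3.2 2.0
   vertex 0.6 1.6 1.6
   vertex 2.4 2.8 3.6
  endloop
 endfacet
 facet normal -0.667 -0.026 0.744
  outer loop
   vertex 0.6 3.2 2.0
   vertex 2.4 2.8 3.6
   vertex 0.8 3.8 2.2
  endloop
 endfacet
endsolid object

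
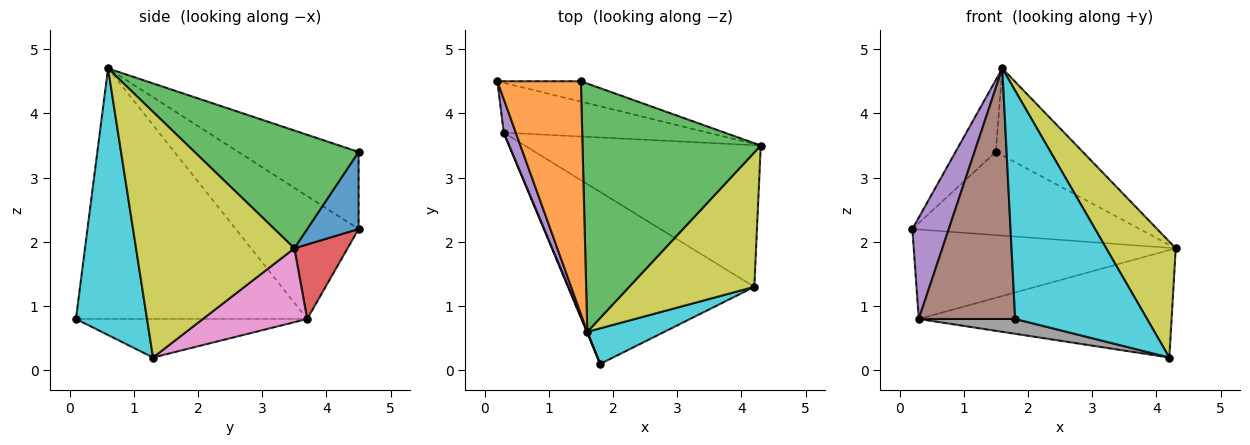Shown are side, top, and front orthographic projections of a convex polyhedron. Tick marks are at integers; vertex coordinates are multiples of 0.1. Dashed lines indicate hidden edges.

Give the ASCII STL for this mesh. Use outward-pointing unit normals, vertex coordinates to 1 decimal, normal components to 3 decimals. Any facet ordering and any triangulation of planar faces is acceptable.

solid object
 facet normal 0.214 0.949 -0.232
  outer loop
   vertex 1.5 4.5 3.4
   vertex 4.3 3.5 1.9
   vertex 0.2 4.5 2.2
  endloop
 endfacet
 facet normal -0.661 0.222 0.716
  outer loop
   vertex 1.5 4.5 3.4
   vertex 0.2 4.5 2.2
   vertex 1.6 0.6 4.7
  endloop
 endfacet
 facet normal 0.529 0.281 0.801
  outer loop
   vertex 1.5 4.5 3.4
   vertex 1.6 0.6 4.7
   vertex 4.3 3.5 1.9
  endloop
 endfacet
 facet normal 0.175 0.860 -0.479
  outer loop
   vertex 0.3 3.7 0.8
   vertex 0.2 4.5 2.2
   vertex 4.3 3.5 1.9
  endloop
 endfacet
 facet normal -0.955 -0.283 0.093
  outer loop
   vertex 0.3 3.7 0.8
   vertex 1.6 0.6 4.7
   vertex 0.2 4.5 2.2
  endloop
 endfacet
 facet normal -0.923 -0.385 0.002
  outer loop
   vertex 0.3 3.7 0.8
   vertex 1.8 0.1 0.8
   vertex 1.6 0.6 4.7
  endloop
 endfacet
 facet normal 0.242 0.586 -0.773
  outer loop
   vertex 4.2 1.3 0.2
   vertex 0.3 3.7 0.8
   vertex 4.3 3.5 1.9
  endloop
 endfacet
 facet normal -0.202 -0.084 -0.976
  outer loop
   vertex 4.2 1.3 0.2
   vertex 1.8 0.1 0.8
   vertex 0.3 3.7 0.8
  endloop
 endfacet
 facet normal 0.830 -0.364 0.423
  outer loop
   vertex 4.2 1.3 0.2
   vertex 4.3 3.5 1.9
   vertex 1.6 0.6 4.7
  endloop
 endfacet
 facet normal 0.470 -0.872 0.136
  outer loop
   vertex 4.2 1.3 0.2
   vertex 1.6 0.6 4.7
   vertex 1.8 0.1 0.8
  endloop
 endfacet
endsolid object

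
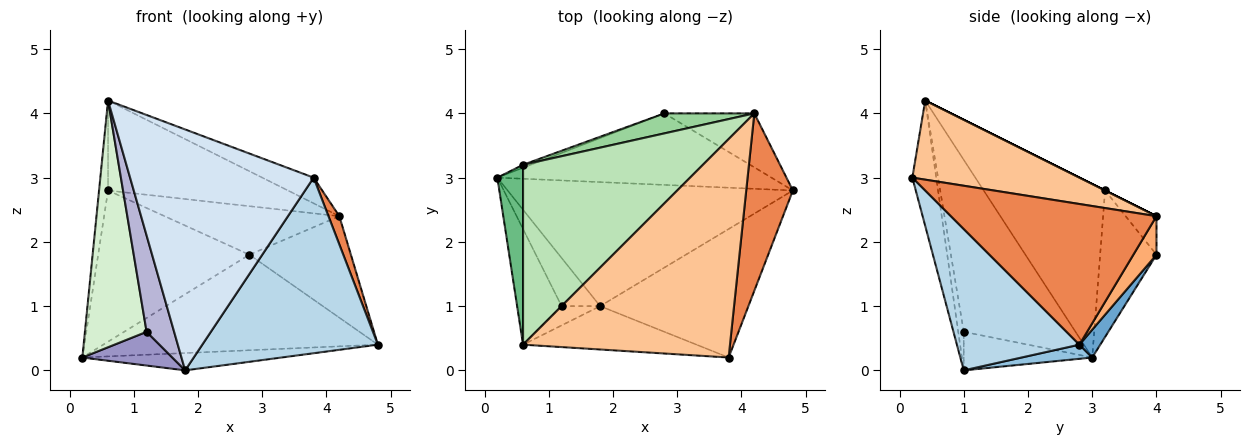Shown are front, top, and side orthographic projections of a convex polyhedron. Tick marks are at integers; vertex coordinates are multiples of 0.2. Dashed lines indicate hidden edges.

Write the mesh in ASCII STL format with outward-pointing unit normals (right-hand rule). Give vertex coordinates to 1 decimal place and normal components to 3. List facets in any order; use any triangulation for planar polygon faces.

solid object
 facet normal 0.061 0.799 -0.598
  outer loop
   vertex 2.8 4.0 1.8
   vertex 4.8 2.8 0.4
   vertex 0.2 3.0 0.2
  endloop
 endfacet
 facet normal 0.049 0.138 -0.989
  outer loop
   vertex 1.8 1.0 0.0
   vertex 0.2 3.0 0.2
   vertex 4.8 2.8 0.4
  endloop
 endfacet
 facet normal 0.491 -0.703 -0.515
  outer loop
   vertex 1.8 1.0 0.0
   vertex 4.8 2.8 0.4
   vertex 3.8 0.2 3.0
  endloop
 endfacet
 facet normal -0.127 -0.976 -0.176
  outer loop
   vertex 1.8 1.0 0.0
   vertex 3.8 0.2 3.0
   vertex 0.6 0.4 4.2
  endloop
 endfacet
 facet normal 0.948 -0.050 0.314
  outer loop
   vertex 4.2 4.0 2.4
   vertex 3.8 0.2 3.0
   vertex 4.8 2.8 0.4
  endloop
 endfacet
 facet normal 0.197 0.866 -0.460
  outer loop
   vertex 4.2 4.0 2.4
   vertex 4.8 2.8 0.4
   vertex 2.8 4.0 1.8
  endloop
 endfacet
 facet normal 0.355 0.109 0.928
  outer loop
   vertex 4.2 4.0 2.4
   vertex 0.6 0.4 4.2
   vertex 3.8 0.2 3.0
  endloop
 endfacet
 facet normal -0.349 0.937 -0.018
  outer loop
   vertex 0.6 3.2 2.8
   vertex 2.8 4.0 1.8
   vertex 0.2 3.0 0.2
  endloop
 endfacet
 facet normal -0.987 0.073 0.146
  outer loop
   vertex 0.6 3.2 2.8
   vertex 0.2 3.0 0.2
   vertex 0.6 0.4 4.2
  endloop
 endfacet
 facet normal -0.161 0.913 0.376
  outer loop
   vertex 0.6 3.2 2.8
   vertex 4.2 4.0 2.4
   vertex 2.8 4.0 1.8
  endloop
 endfacet
 facet normal 0.000 0.447 0.894
  outer loop
   vertex 0.6 3.2 2.8
   vertex 0.6 0.4 4.2
   vertex 4.2 4.0 2.4
  endloop
 endfacet
 facet normal -0.854 -0.471 -0.221
  outer loop
   vertex 1.2 1.0 0.6
   vertex 0.6 0.4 4.2
   vertex 0.2 3.0 0.2
  endloop
 endfacet
 facet normal -0.634 -0.444 -0.634
  outer loop
   vertex 1.2 1.0 0.6
   vertex 0.2 3.0 0.2
   vertex 1.8 1.0 0.0
  endloop
 endfacet
 facet normal -0.192 -0.962 -0.192
  outer loop
   vertex 1.2 1.0 0.6
   vertex 1.8 1.0 0.0
   vertex 0.6 0.4 4.2
  endloop
 endfacet
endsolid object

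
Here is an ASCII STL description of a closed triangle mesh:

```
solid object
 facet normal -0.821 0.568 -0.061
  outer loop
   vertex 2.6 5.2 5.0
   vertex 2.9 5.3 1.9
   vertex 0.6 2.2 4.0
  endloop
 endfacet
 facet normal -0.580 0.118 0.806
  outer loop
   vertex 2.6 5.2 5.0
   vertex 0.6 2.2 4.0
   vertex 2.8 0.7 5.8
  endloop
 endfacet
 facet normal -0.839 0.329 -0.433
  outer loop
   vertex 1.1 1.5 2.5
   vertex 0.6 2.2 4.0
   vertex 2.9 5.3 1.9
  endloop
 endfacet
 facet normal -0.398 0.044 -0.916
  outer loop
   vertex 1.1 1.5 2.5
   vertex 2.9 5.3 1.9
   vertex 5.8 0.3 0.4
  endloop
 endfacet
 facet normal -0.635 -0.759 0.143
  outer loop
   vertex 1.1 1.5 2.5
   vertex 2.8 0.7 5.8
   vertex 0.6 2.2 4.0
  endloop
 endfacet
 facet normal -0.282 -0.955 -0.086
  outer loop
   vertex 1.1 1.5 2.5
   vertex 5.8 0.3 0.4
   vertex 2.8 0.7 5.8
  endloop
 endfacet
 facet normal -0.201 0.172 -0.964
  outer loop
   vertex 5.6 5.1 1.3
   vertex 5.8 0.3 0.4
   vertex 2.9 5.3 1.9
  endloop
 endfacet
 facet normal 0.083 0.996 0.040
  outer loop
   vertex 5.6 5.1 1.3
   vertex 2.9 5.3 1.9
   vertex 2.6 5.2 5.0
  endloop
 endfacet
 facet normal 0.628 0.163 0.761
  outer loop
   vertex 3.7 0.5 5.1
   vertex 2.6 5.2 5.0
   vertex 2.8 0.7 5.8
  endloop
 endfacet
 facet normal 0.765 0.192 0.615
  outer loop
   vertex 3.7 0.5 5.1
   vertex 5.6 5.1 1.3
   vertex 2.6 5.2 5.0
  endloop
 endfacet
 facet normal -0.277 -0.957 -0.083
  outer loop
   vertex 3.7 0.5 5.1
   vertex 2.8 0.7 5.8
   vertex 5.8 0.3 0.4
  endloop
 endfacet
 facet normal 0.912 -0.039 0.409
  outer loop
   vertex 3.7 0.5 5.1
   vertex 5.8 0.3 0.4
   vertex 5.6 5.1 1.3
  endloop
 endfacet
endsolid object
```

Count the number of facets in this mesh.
12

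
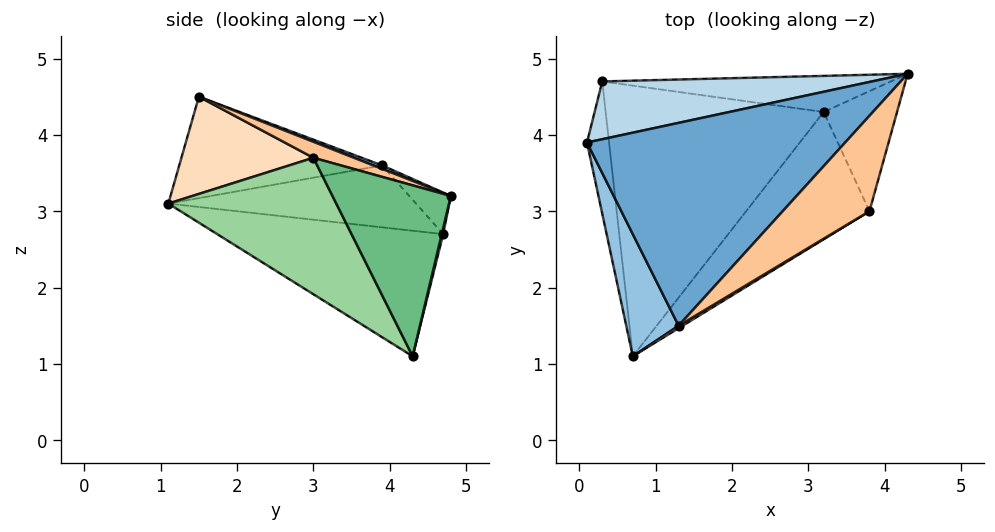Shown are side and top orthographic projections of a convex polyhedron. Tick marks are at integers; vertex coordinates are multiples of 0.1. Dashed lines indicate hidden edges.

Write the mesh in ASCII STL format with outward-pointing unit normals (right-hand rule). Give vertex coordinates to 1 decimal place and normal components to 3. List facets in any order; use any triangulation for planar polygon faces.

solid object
 facet normal 0.013 0.357 0.934
  outer loop
   vertex 1.3 1.5 4.5
   vertex 4.3 4.8 3.2
   vertex 0.1 3.9 3.6
  endloop
 endfacet
 facet normal -0.857 -0.263 0.443
  outer loop
   vertex 1.3 1.5 4.5
   vertex 0.1 3.9 3.6
   vertex 0.7 1.1 3.1
  endloop
 endfacet
 facet normal -0.100 0.755 0.649
  outer loop
   vertex 0.3 4.7 2.7
   vertex 0.1 3.9 3.6
   vertex 4.3 4.8 3.2
  endloop
 endfacet
 facet normal 0.005 0.972 -0.234
  outer loop
   vertex 0.3 4.7 2.7
   vertex 4.3 4.8 3.2
   vertex 3.2 4.3 1.1
  endloop
 endfacet
 facet normal -0.933 -0.141 -0.332
  outer loop
   vertex 0.3 4.7 2.7
   vertex 0.7 1.1 3.1
   vertex 0.1 3.9 3.6
  endloop
 endfacet
 facet normal -0.493 -0.150 -0.857
  outer loop
   vertex 0.3 4.7 2.7
   vertex 3.2 4.3 1.1
   vertex 0.7 1.1 3.1
  endloop
 endfacet
 facet normal 0.177 0.218 0.960
  outer loop
   vertex 3.8 3.0 3.7
   vertex 4.3 4.8 3.2
   vertex 1.3 1.5 4.5
  endloop
 endfacet
 facet normal 0.519 -0.854 0.021
  outer loop
   vertex 3.8 3.0 3.7
   vertex 1.3 1.5 4.5
   vertex 0.7 1.1 3.1
  endloop
 endfacet
 facet normal 0.863 -0.343 -0.371
  outer loop
   vertex 3.8 3.0 3.7
   vertex 3.2 4.3 1.1
   vertex 4.3 4.8 3.2
  endloop
 endfacet
 facet normal 0.525 -0.707 -0.474
  outer loop
   vertex 3.8 3.0 3.7
   vertex 0.7 1.1 3.1
   vertex 3.2 4.3 1.1
  endloop
 endfacet
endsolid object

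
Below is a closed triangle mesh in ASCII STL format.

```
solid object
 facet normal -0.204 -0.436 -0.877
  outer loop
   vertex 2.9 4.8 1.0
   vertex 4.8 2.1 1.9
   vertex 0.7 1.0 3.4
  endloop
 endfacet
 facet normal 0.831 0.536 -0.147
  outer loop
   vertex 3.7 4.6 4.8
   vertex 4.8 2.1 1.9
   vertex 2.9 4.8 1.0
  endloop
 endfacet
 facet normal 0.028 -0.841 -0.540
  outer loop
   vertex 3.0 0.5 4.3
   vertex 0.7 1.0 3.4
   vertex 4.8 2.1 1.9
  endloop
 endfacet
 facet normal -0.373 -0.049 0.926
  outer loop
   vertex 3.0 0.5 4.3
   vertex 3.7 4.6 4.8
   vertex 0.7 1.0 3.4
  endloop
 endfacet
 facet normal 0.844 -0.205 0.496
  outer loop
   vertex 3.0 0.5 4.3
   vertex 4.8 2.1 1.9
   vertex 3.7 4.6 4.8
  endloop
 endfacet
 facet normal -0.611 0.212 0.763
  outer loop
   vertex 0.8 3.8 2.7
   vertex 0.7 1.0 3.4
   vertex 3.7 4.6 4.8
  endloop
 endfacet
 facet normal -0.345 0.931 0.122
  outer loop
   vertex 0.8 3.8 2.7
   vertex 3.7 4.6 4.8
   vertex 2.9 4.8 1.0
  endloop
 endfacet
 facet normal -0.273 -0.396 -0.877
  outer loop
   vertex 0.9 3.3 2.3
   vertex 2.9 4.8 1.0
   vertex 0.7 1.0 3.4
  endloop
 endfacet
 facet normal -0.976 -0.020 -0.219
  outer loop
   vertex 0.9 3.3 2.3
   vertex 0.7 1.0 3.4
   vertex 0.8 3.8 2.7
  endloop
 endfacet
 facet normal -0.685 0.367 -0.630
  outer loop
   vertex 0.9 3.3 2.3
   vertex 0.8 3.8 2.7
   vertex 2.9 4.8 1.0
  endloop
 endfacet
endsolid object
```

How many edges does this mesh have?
15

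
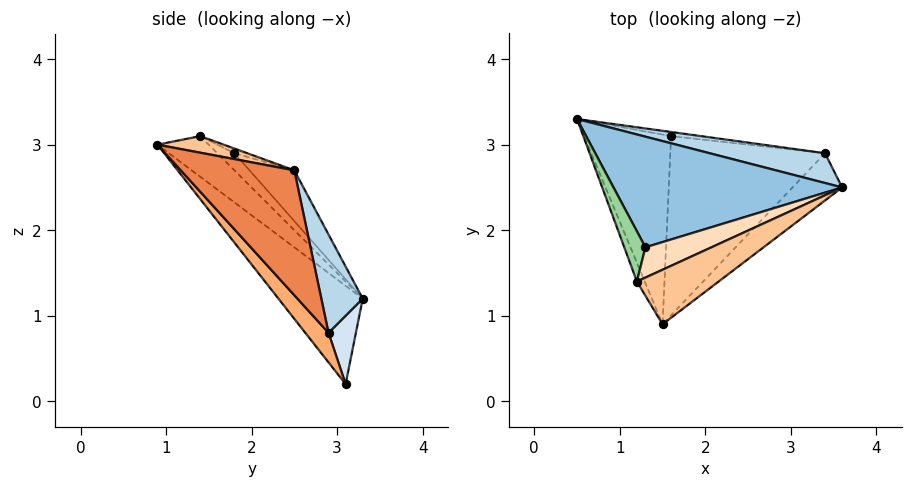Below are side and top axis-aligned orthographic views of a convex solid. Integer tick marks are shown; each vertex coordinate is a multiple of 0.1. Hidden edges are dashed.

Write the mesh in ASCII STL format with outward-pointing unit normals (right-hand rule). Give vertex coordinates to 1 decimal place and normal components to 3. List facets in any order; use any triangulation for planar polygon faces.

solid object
 facet normal -0.582 -0.629 -0.515
  outer loop
   vertex 1.6 3.1 0.2
   vertex 1.5 0.9 3.0
   vertex 0.5 3.3 1.2
  endloop
 endfacet
 facet normal -0.154 0.704 0.693
  outer loop
   vertex 1.3 1.8 2.9
   vertex 3.6 2.5 2.7
   vertex 0.5 3.3 1.2
  endloop
 endfacet
 facet normal 0.160 0.969 0.187
  outer loop
   vertex 3.4 2.9 0.8
   vertex 0.5 3.3 1.2
   vertex 3.6 2.5 2.7
  endloop
 endfacet
 facet normal 0.129 0.990 -0.056
  outer loop
   vertex 3.4 2.9 0.8
   vertex 1.6 3.1 0.2
   vertex 0.5 3.3 1.2
  endloop
 endfacet
 facet normal 0.570 -0.790 -0.226
  outer loop
   vertex 3.4 2.9 0.8
   vertex 3.6 2.5 2.7
   vertex 1.5 0.9 3.0
  endloop
 endfacet
 facet normal 0.117 -0.783 -0.611
  outer loop
   vertex 3.4 2.9 0.8
   vertex 1.5 0.9 3.0
   vertex 1.6 3.1 0.2
  endloop
 endfacet
 facet normal 0.198 -0.077 0.977
  outer loop
   vertex 1.2 1.4 3.1
   vertex 1.5 0.9 3.0
   vertex 3.6 2.5 2.7
  endloop
 endfacet
 facet normal -0.063 0.459 0.886
  outer loop
   vertex 1.2 1.4 3.1
   vertex 3.6 2.5 2.7
   vertex 1.3 1.8 2.9
  endloop
 endfacet
 facet normal -0.860 -0.483 -0.166
  outer loop
   vertex 1.2 1.4 3.1
   vertex 0.5 3.3 1.2
   vertex 1.5 0.9 3.0
  endloop
 endfacet
 facet normal -0.552 0.479 0.683
  outer loop
   vertex 1.2 1.4 3.1
   vertex 1.3 1.8 2.9
   vertex 0.5 3.3 1.2
  endloop
 endfacet
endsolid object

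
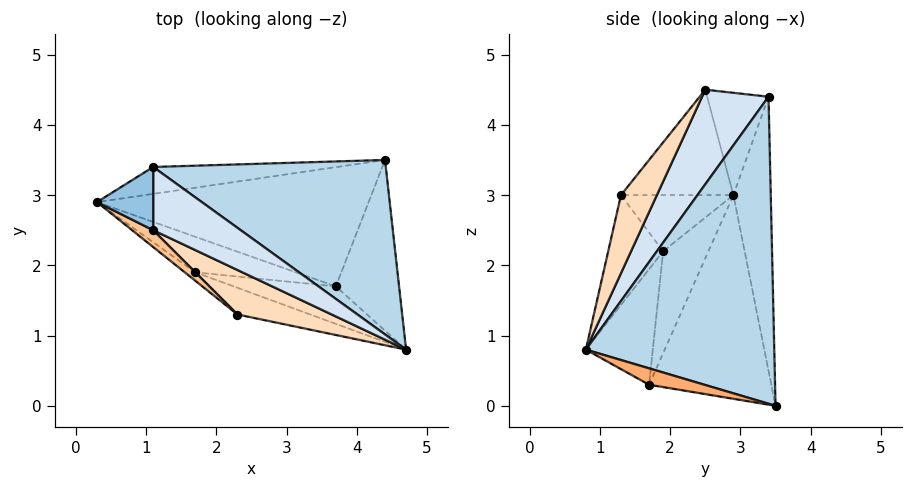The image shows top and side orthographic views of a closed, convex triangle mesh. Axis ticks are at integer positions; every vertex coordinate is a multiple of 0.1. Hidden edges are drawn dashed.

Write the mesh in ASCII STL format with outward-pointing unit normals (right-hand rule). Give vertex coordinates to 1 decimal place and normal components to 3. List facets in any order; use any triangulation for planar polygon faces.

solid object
 facet normal -0.272 0.945 -0.182
  outer loop
   vertex 1.1 3.4 4.4
   vertex 4.4 3.5 0.0
   vertex 0.3 2.9 3.0
  endloop
 endfacet
 facet normal -0.875 0.053 0.481
  outer loop
   vertex 1.1 3.4 4.4
   vertex 0.3 2.9 3.0
   vertex 1.1 2.5 4.5
  endloop
 endfacet
 facet normal 0.770 0.258 0.583
  outer loop
   vertex 1.1 3.4 4.4
   vertex 4.7 0.8 0.8
   vertex 4.4 3.5 0.0
  endloop
 endfacet
 facet normal 0.732 0.075 0.677
  outer loop
   vertex 1.1 3.4 4.4
   vertex 1.1 2.5 4.5
   vertex 4.7 0.8 0.8
  endloop
 endfacet
 facet normal -0.597 0.100 -0.796
  outer loop
   vertex 3.7 1.7 0.3
   vertex 0.3 2.9 3.0
   vertex 4.4 3.5 0.0
  endloop
 endfacet
 facet normal 0.243 -0.251 -0.937
  outer loop
   vertex 3.7 1.7 0.3
   vertex 4.4 3.5 0.0
   vertex 4.7 0.8 0.8
  endloop
 endfacet
 facet normal -0.620 -0.775 0.124
  outer loop
   vertex 2.3 1.3 3.0
   vertex 1.1 2.5 4.5
   vertex 0.3 2.9 3.0
  endloop
 endfacet
 facet normal 0.607 -0.308 0.732
  outer loop
   vertex 2.3 1.3 3.0
   vertex 4.7 0.8 0.8
   vertex 1.1 2.5 4.5
  endloop
 endfacet
 facet normal -0.480 -0.768 -0.424
  outer loop
   vertex 1.7 1.9 2.2
   vertex 3.7 1.7 0.3
   vertex 4.7 0.8 0.8
  endloop
 endfacet
 facet normal -0.448 -0.843 -0.297
  outer loop
   vertex 1.7 1.9 2.2
   vertex 4.7 0.8 0.8
   vertex 2.3 1.3 3.0
  endloop
 endfacet
 facet normal -0.653 -0.398 -0.645
  outer loop
   vertex 1.7 1.9 2.2
   vertex 0.3 2.9 3.0
   vertex 3.7 1.7 0.3
  endloop
 endfacet
 facet normal -0.620 -0.776 -0.116
  outer loop
   vertex 1.7 1.9 2.2
   vertex 2.3 1.3 3.0
   vertex 0.3 2.9 3.0
  endloop
 endfacet
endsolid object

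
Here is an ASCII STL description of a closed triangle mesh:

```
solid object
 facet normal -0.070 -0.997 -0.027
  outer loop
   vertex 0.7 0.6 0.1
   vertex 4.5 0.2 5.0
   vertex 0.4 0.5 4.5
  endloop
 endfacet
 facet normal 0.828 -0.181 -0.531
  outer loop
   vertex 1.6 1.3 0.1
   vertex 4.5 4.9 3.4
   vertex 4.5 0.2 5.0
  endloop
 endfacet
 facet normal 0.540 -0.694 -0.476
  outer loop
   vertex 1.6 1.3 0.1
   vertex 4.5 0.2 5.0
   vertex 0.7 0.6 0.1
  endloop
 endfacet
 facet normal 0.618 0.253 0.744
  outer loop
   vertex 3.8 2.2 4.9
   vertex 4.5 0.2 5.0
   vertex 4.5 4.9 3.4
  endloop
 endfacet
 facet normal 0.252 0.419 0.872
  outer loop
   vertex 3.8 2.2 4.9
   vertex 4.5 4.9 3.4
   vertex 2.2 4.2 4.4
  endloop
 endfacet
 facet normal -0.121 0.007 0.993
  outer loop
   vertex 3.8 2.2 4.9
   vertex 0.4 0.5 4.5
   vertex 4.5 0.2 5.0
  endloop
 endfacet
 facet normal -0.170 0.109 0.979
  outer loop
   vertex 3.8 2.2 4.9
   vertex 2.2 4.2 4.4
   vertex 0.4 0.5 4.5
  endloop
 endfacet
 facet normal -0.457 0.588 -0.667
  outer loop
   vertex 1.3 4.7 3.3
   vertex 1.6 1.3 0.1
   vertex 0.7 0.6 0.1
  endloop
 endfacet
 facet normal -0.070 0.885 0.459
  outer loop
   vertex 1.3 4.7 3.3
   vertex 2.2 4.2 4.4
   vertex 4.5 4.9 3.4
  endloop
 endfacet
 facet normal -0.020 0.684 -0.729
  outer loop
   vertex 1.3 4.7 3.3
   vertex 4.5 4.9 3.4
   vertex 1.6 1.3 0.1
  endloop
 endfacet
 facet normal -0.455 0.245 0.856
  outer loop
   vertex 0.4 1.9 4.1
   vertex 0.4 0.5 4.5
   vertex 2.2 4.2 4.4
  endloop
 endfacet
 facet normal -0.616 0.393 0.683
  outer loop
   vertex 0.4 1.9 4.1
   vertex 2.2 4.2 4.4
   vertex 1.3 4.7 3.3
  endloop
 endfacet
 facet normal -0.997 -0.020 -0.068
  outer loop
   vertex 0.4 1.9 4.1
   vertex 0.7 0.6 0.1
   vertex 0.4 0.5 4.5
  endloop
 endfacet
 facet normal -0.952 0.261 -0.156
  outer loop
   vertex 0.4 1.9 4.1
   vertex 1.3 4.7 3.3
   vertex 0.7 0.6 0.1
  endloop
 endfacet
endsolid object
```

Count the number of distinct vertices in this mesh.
9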